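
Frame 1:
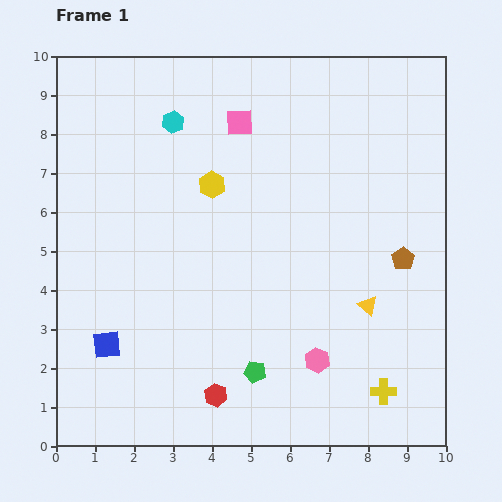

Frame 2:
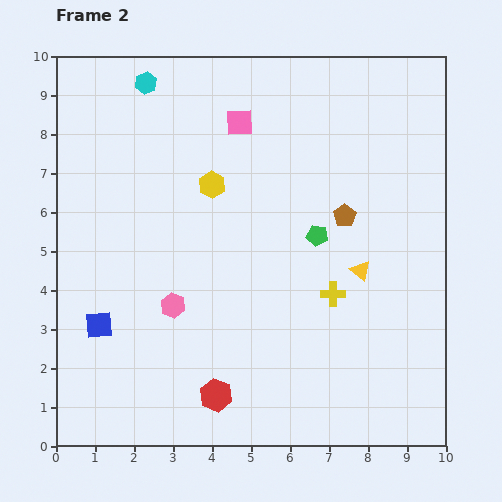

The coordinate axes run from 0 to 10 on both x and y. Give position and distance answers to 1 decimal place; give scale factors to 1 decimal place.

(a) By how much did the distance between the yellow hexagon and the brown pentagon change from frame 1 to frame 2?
-1.8

Distance in frame 1: 5.3. Distance in frame 2: 3.5.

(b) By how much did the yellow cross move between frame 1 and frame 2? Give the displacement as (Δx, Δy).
(-1.3, 2.5)

The yellow cross was at (8.4, 1.4) in frame 1 and (7.1, 3.9) in frame 2.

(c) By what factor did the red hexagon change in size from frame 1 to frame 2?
1.4×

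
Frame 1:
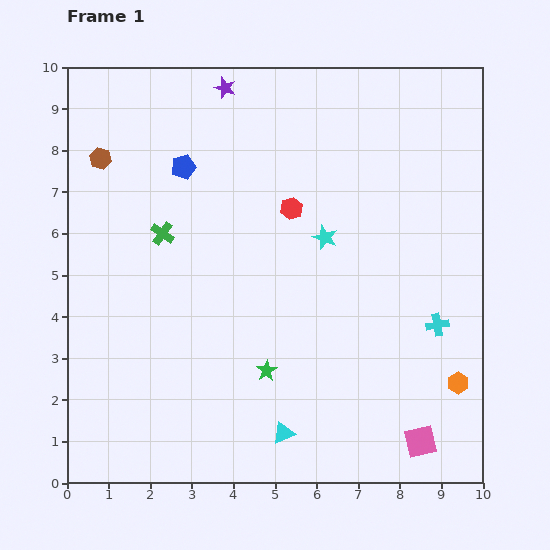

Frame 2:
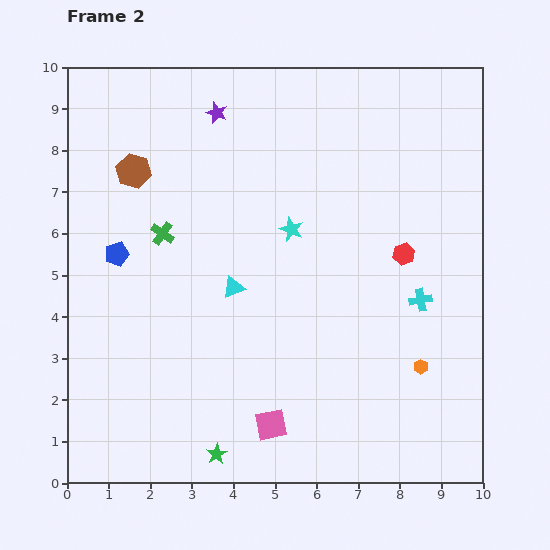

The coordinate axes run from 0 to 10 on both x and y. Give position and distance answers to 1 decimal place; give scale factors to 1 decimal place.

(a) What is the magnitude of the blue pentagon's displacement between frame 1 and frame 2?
2.6

The blue pentagon moved from (2.8, 7.6) to (1.2, 5.5), a distance of √(1.6² + 2.1²) ≈ 2.6.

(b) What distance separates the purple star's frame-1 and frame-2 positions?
0.6

The purple star moved from (3.8, 9.5) to (3.6, 8.9), a distance of √(0.2² + 0.6²) ≈ 0.6.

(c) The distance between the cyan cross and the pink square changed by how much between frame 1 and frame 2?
+1.9

Distance in frame 1: 2.8. Distance in frame 2: 4.7.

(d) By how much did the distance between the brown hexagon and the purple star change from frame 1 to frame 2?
-1.0

Distance in frame 1: 3.4. Distance in frame 2: 2.4.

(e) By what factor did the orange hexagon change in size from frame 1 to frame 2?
0.7×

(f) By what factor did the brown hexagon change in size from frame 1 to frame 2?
1.6×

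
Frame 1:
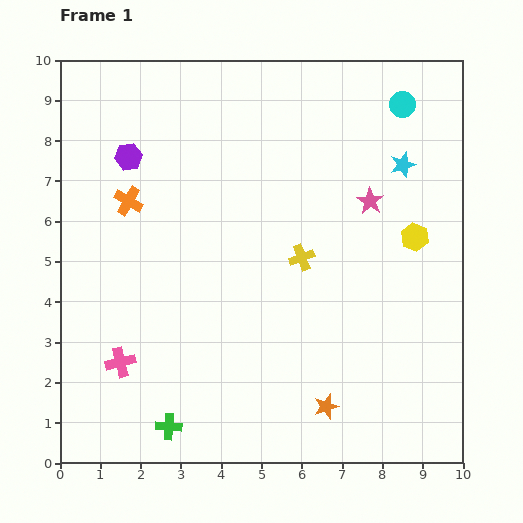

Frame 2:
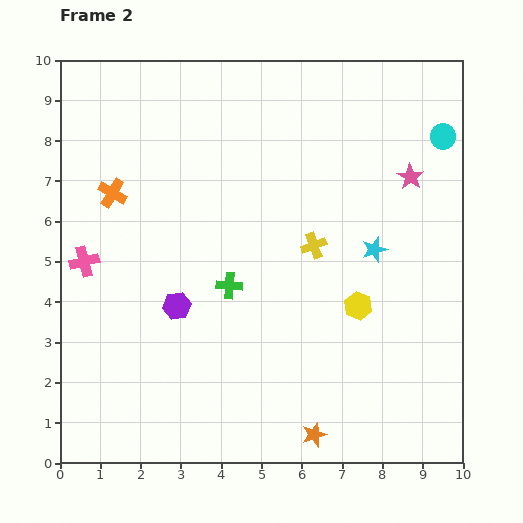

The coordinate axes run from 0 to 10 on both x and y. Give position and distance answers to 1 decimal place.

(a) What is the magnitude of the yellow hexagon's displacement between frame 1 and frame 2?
2.2

The yellow hexagon moved from (8.8, 5.6) to (7.4, 3.9), a distance of √(1.4² + 1.7²) ≈ 2.2.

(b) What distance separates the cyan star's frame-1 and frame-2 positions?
2.2

The cyan star moved from (8.5, 7.4) to (7.8, 5.3), a distance of √(0.7² + 2.1²) ≈ 2.2.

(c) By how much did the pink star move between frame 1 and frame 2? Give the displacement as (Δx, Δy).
(1.0, 0.6)

The pink star was at (7.7, 6.5) in frame 1 and (8.7, 7.1) in frame 2.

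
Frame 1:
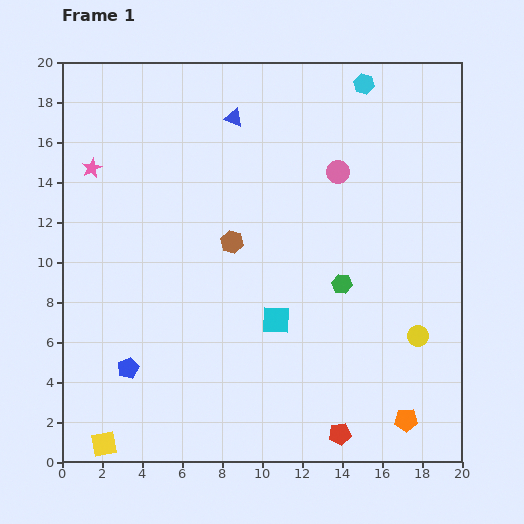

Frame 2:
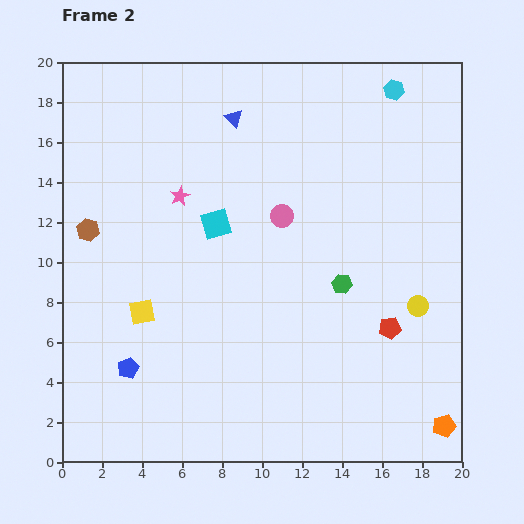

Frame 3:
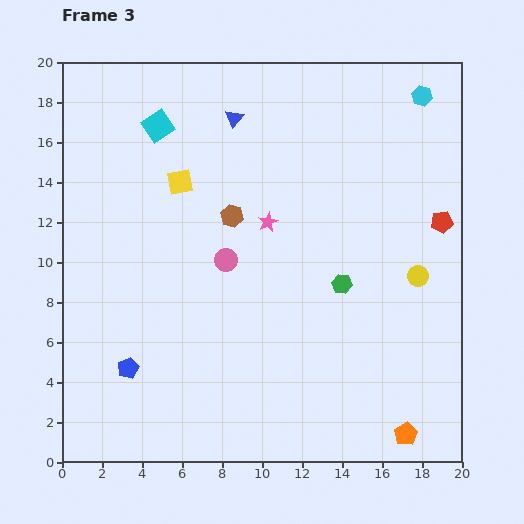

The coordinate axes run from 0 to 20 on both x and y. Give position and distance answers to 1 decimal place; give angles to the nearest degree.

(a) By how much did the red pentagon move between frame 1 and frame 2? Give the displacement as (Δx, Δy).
(2.5, 5.3)

The red pentagon was at (13.9, 1.4) in frame 1 and (16.4, 6.7) in frame 2.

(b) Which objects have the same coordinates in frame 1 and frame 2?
the blue triangle, the green hexagon, the blue pentagon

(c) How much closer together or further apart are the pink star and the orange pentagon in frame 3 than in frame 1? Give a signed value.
-7.5

Distance in frame 1: 20.1. Distance in frame 3: 12.6.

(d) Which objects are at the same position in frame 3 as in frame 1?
the blue triangle, the green hexagon, the blue pentagon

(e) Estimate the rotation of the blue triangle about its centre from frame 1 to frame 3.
49° clockwise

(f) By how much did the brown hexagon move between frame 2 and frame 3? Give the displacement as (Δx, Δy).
(7.2, 0.7)

The brown hexagon was at (1.3, 11.6) in frame 2 and (8.5, 12.3) in frame 3.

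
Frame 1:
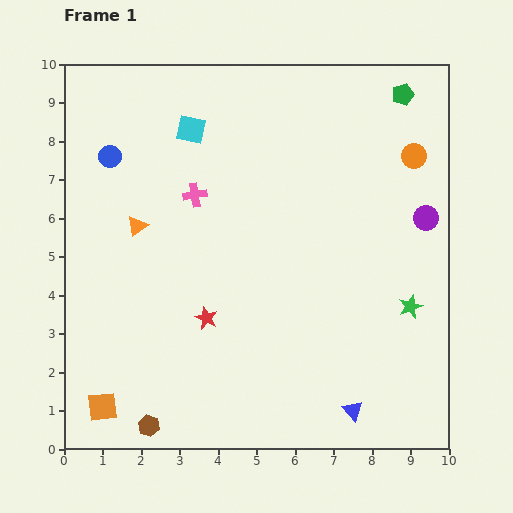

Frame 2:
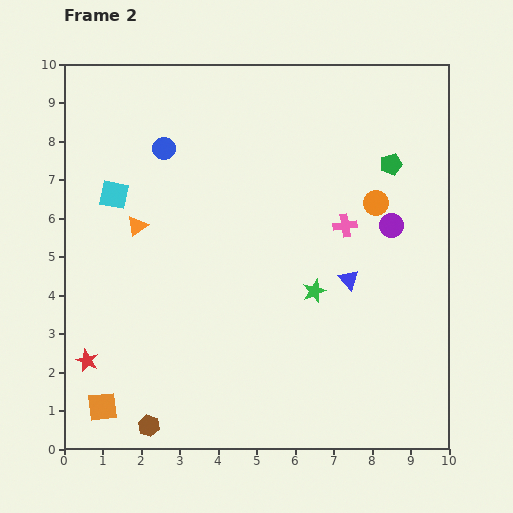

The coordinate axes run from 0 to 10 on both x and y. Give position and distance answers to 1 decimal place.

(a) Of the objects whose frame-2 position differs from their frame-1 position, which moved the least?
the purple circle

(moved 0.9)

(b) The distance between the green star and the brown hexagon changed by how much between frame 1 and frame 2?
-2.0

Distance in frame 1: 7.5. Distance in frame 2: 5.5.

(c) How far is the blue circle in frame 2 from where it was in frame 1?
1.4

The blue circle moved from (1.2, 7.6) to (2.6, 7.8), a distance of √(1.4² + 0.2²) ≈ 1.4.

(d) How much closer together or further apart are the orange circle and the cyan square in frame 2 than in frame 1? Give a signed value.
+1.0

Distance in frame 1: 5.8. Distance in frame 2: 6.8.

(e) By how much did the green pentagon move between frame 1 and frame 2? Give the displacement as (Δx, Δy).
(-0.3, -1.8)

The green pentagon was at (8.8, 9.2) in frame 1 and (8.5, 7.4) in frame 2.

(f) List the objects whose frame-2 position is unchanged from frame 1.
the orange triangle, the brown hexagon, the orange square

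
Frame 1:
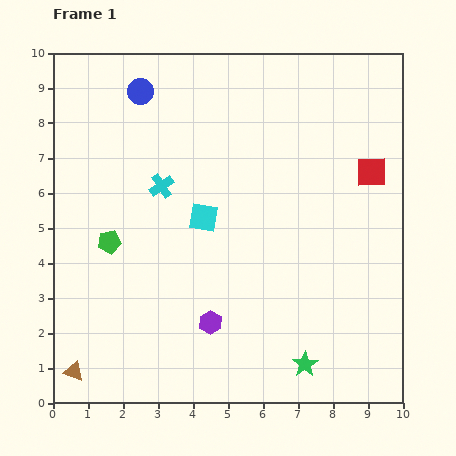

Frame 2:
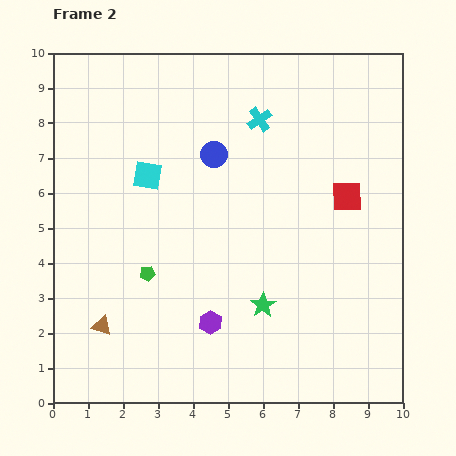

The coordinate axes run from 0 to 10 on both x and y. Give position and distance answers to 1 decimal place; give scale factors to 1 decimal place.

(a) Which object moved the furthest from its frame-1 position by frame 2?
the cyan cross

(moved 3.4; next 2.8)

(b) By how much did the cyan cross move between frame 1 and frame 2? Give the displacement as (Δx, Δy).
(2.8, 1.9)

The cyan cross was at (3.1, 6.2) in frame 1 and (5.9, 8.1) in frame 2.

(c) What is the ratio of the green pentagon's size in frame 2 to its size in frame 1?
0.6×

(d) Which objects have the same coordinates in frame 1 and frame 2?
the purple hexagon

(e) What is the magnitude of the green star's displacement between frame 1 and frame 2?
2.1

The green star moved from (7.2, 1.1) to (6.0, 2.8), a distance of √(1.2² + 1.7²) ≈ 2.1.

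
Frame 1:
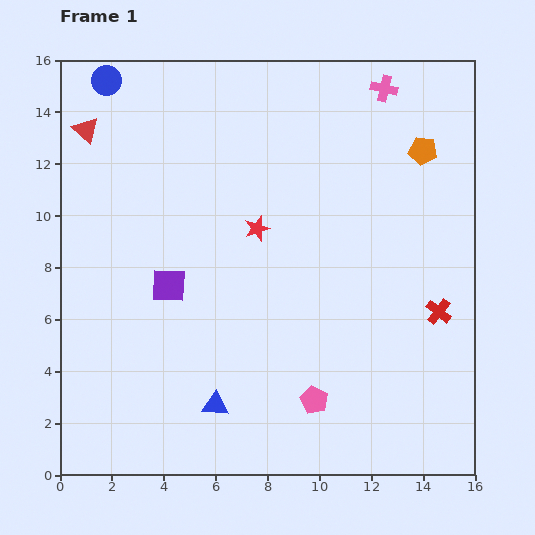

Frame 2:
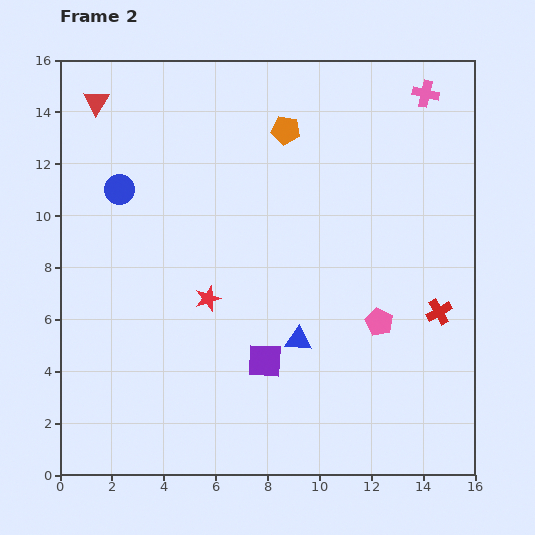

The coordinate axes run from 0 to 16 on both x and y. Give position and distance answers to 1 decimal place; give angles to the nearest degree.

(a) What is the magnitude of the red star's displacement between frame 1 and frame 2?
3.3

The red star moved from (7.6, 9.5) to (5.7, 6.8), a distance of √(1.9² + 2.7²) ≈ 3.3.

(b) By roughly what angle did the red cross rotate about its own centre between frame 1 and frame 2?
21° clockwise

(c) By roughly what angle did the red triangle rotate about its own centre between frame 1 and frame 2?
19° clockwise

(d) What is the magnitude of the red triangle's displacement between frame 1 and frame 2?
1.2

The red triangle moved from (1.0, 13.3) to (1.4, 14.4), a distance of √(0.4² + 1.1²) ≈ 1.2.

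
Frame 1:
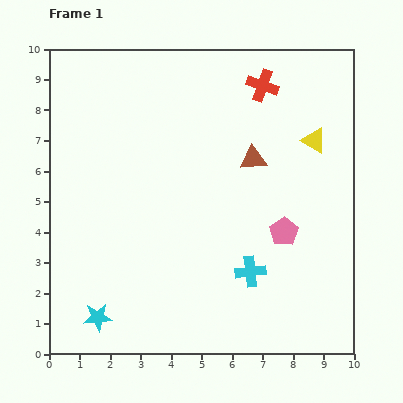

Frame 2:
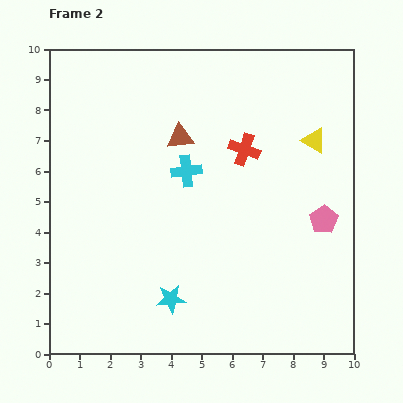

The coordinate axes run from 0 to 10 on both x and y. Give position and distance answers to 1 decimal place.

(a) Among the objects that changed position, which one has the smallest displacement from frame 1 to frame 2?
the pink pentagon

(moved 1.4)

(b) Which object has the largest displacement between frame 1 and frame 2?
the cyan cross

(moved 3.9; next 2.5)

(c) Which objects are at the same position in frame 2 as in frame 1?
the yellow triangle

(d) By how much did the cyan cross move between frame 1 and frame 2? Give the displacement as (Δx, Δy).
(-2.1, 3.3)

The cyan cross was at (6.6, 2.7) in frame 1 and (4.5, 6.0) in frame 2.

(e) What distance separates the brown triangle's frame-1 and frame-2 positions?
2.5

The brown triangle moved from (6.7, 6.4) to (4.3, 7.1), a distance of √(2.4² + 0.7²) ≈ 2.5.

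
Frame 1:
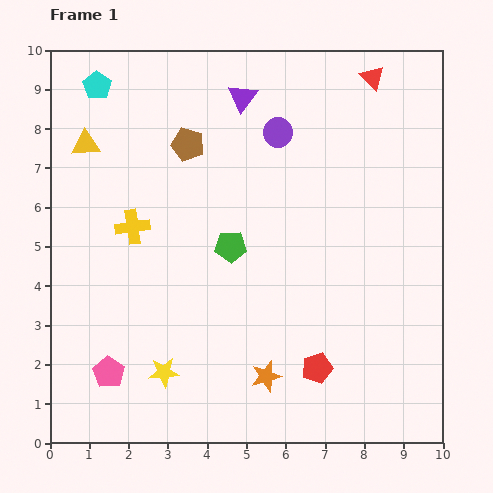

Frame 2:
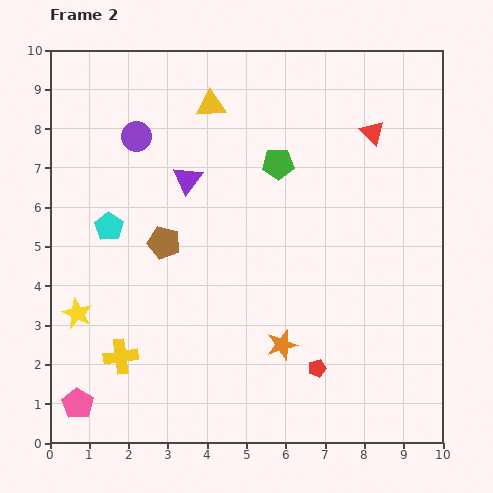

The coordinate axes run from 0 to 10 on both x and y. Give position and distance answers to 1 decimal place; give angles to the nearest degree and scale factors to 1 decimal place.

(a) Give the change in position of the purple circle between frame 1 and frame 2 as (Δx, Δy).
(-3.6, -0.1)

The purple circle was at (5.8, 7.9) in frame 1 and (2.2, 7.8) in frame 2.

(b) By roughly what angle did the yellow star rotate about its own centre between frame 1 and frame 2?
30° clockwise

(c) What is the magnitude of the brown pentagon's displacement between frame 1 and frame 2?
2.6

The brown pentagon moved from (3.5, 7.6) to (2.9, 5.1), a distance of √(0.6² + 2.5²) ≈ 2.6.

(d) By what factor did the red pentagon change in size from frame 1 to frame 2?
0.6×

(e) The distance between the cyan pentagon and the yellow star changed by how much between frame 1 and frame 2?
-5.2

Distance in frame 1: 7.5. Distance in frame 2: 2.3.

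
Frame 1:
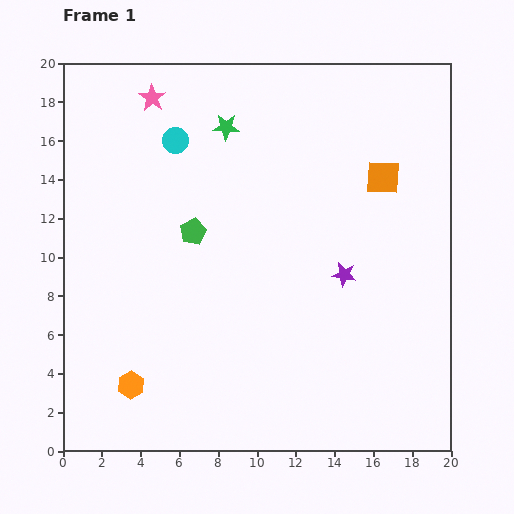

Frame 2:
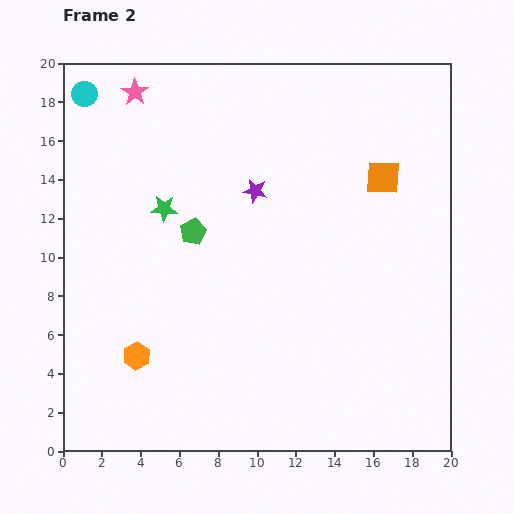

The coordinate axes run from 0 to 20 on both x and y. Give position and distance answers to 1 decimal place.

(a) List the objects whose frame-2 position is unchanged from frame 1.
the orange square, the green pentagon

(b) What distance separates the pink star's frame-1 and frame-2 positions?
0.9

The pink star moved from (4.6, 18.2) to (3.7, 18.5), a distance of √(0.9² + 0.3²) ≈ 0.9.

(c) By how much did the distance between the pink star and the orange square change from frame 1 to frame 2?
+0.9

Distance in frame 1: 12.6. Distance in frame 2: 13.5.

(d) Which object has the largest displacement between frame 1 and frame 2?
the purple star

(moved 6.3; next 5.3)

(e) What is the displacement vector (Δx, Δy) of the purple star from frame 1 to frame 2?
(-4.6, 4.3)

The purple star was at (14.5, 9.1) in frame 1 and (9.9, 13.4) in frame 2.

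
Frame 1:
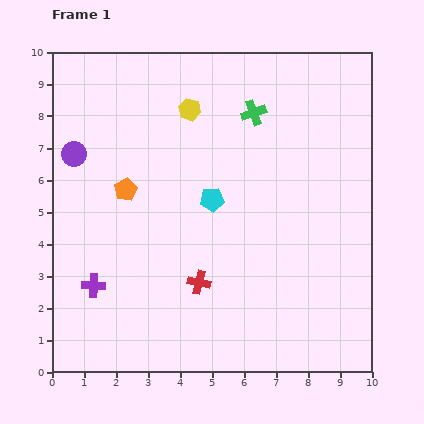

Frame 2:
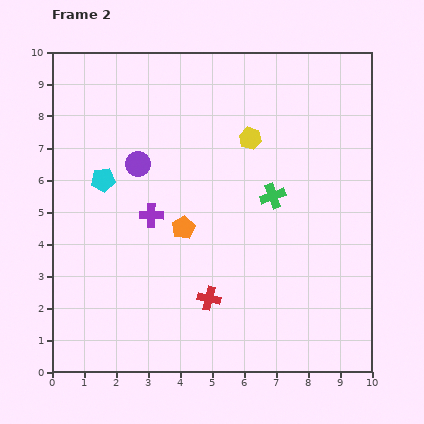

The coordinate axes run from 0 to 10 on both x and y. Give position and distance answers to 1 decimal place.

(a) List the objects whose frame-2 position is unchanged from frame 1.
none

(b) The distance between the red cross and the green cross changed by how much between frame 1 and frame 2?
-1.8

Distance in frame 1: 5.6. Distance in frame 2: 3.8.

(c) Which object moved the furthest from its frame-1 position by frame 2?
the cyan pentagon

(moved 3.5; next 2.8)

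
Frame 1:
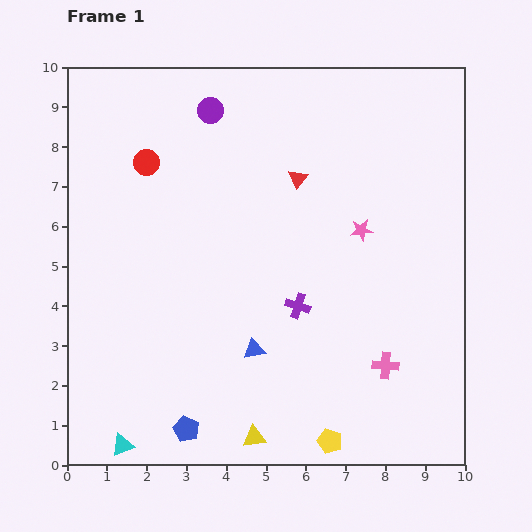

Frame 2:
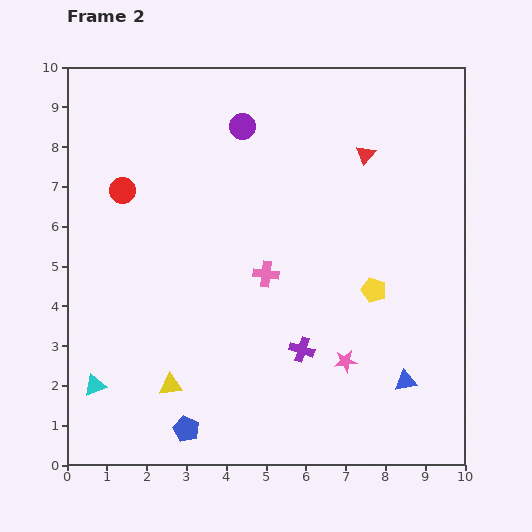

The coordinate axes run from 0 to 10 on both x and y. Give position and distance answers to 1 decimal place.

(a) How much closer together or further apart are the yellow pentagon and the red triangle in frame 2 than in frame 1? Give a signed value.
-3.2

Distance in frame 1: 6.6. Distance in frame 2: 3.4.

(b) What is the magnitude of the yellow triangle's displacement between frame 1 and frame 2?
2.5

The yellow triangle moved from (4.7, 0.7) to (2.6, 2.0), a distance of √(2.1² + 1.3²) ≈ 2.5.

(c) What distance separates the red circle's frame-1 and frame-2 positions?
0.9

The red circle moved from (2.0, 7.6) to (1.4, 6.9), a distance of √(0.6² + 0.7²) ≈ 0.9.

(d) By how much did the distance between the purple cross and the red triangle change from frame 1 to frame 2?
+2.0

Distance in frame 1: 3.2. Distance in frame 2: 5.2.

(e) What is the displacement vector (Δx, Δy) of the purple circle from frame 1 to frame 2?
(0.8, -0.4)

The purple circle was at (3.6, 8.9) in frame 1 and (4.4, 8.5) in frame 2.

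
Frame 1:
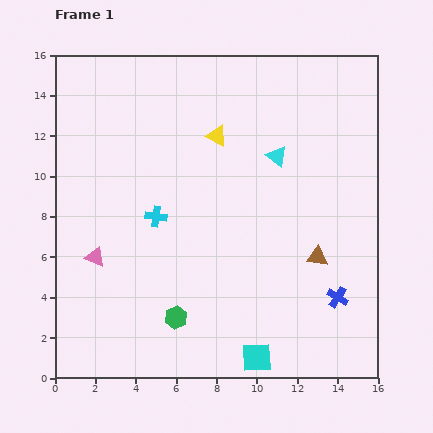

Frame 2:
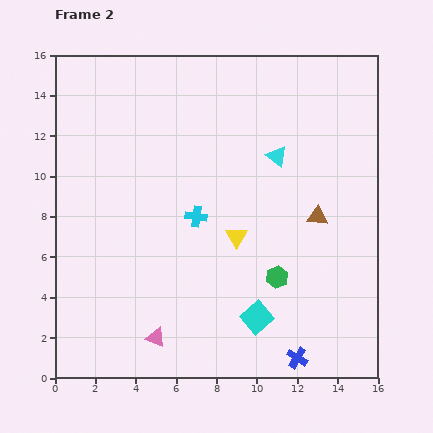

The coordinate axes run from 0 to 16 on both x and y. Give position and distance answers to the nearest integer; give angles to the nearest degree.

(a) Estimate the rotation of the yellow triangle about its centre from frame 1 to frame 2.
33° clockwise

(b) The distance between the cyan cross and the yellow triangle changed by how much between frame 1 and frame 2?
-3

Distance in frame 1: 5. Distance in frame 2: 2.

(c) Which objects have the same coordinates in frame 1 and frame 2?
the cyan triangle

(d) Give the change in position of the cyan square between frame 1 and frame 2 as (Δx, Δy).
(0, 2)

The cyan square was at (10, 1) in frame 1 and (10, 3) in frame 2.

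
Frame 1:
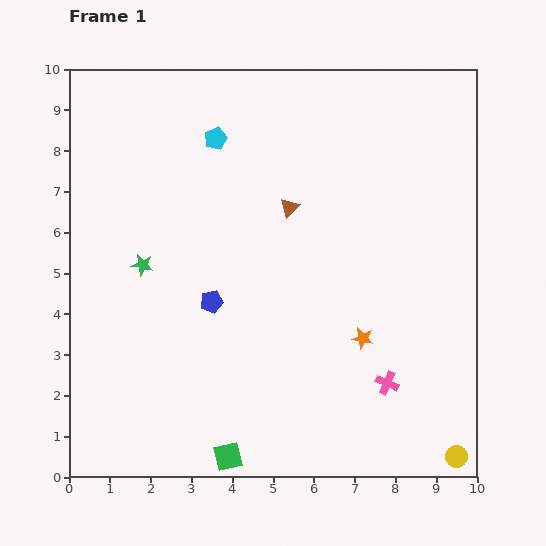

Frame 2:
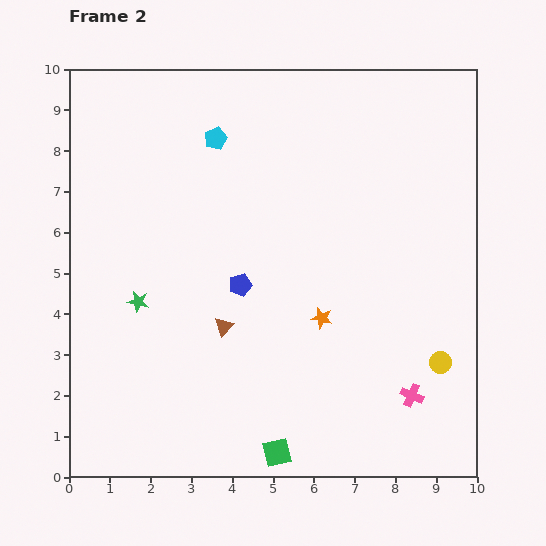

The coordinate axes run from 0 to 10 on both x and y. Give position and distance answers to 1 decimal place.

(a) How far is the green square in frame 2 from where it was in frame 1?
1.2

The green square moved from (3.9, 0.5) to (5.1, 0.6), a distance of √(1.2² + 0.1²) ≈ 1.2.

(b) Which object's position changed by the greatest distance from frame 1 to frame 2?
the brown triangle

(moved 3.3; next 2.3)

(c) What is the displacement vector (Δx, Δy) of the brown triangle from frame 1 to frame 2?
(-1.6, -2.9)

The brown triangle was at (5.4, 6.6) in frame 1 and (3.8, 3.7) in frame 2.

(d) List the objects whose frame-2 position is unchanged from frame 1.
the cyan pentagon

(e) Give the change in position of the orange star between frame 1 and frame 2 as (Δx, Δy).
(-1.0, 0.5)

The orange star was at (7.2, 3.4) in frame 1 and (6.2, 3.9) in frame 2.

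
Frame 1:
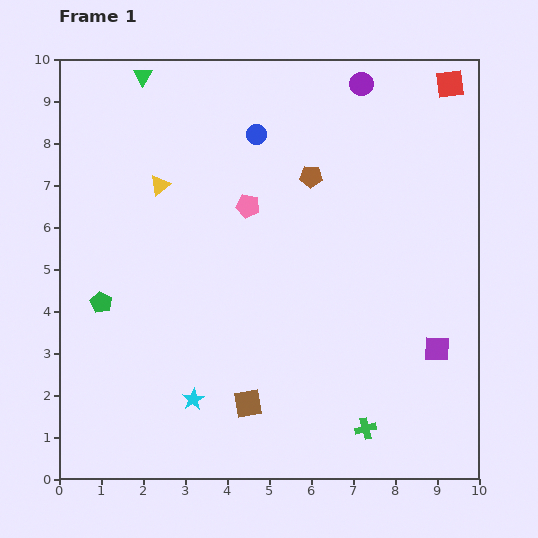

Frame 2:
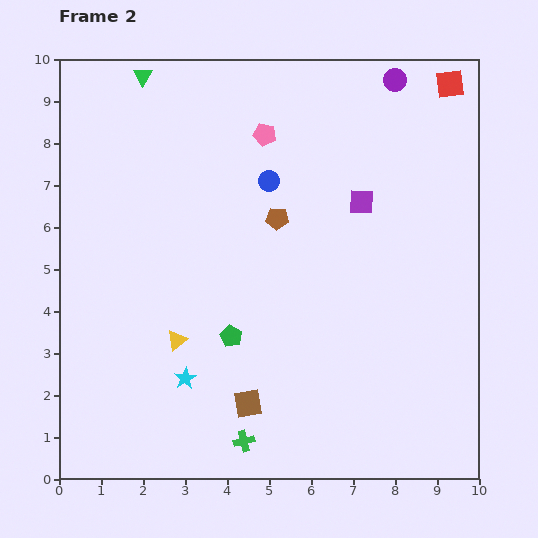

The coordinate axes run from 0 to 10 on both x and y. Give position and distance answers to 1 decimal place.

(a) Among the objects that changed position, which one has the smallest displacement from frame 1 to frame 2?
the cyan star

(moved 0.5)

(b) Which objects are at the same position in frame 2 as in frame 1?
the brown square, the green triangle, the red square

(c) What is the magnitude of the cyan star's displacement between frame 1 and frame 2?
0.5

The cyan star moved from (3.2, 1.9) to (3.0, 2.4), a distance of √(0.2² + 0.5²) ≈ 0.5.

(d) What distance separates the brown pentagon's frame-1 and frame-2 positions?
1.3

The brown pentagon moved from (6.0, 7.2) to (5.2, 6.2), a distance of √(0.8² + 1.0²) ≈ 1.3.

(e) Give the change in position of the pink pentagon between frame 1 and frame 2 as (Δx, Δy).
(0.4, 1.7)

The pink pentagon was at (4.5, 6.5) in frame 1 and (4.9, 8.2) in frame 2.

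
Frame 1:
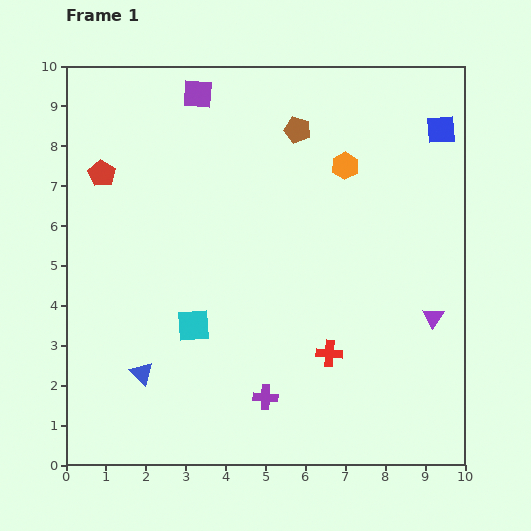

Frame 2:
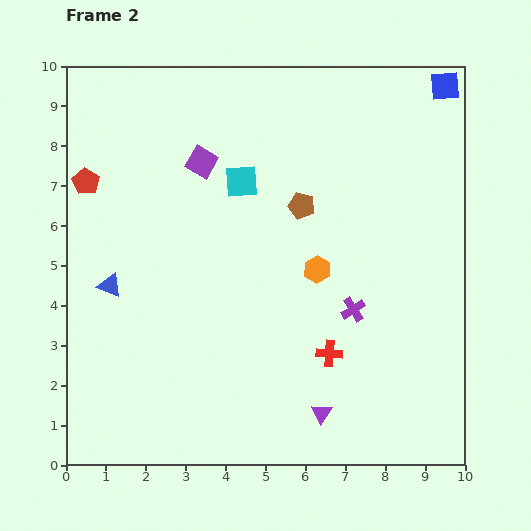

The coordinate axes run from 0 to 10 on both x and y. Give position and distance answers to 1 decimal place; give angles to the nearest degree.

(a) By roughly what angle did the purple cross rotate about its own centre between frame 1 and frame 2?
35° counter-clockwise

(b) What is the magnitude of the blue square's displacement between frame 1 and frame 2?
1.1

The blue square moved from (9.4, 8.4) to (9.5, 9.5), a distance of √(0.1² + 1.1²) ≈ 1.1.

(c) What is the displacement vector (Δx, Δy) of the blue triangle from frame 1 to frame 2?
(-0.8, 2.2)

The blue triangle was at (1.9, 2.3) in frame 1 and (1.1, 4.5) in frame 2.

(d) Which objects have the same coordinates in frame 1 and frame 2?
the red cross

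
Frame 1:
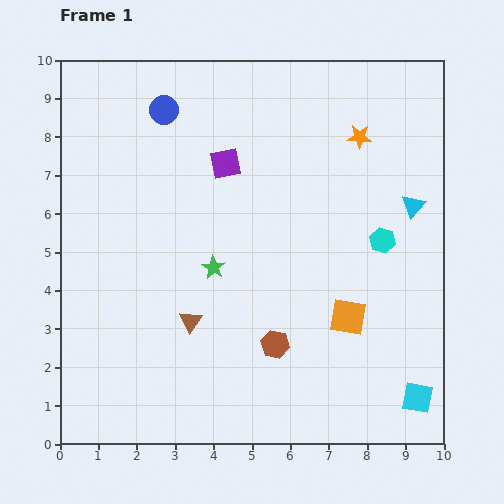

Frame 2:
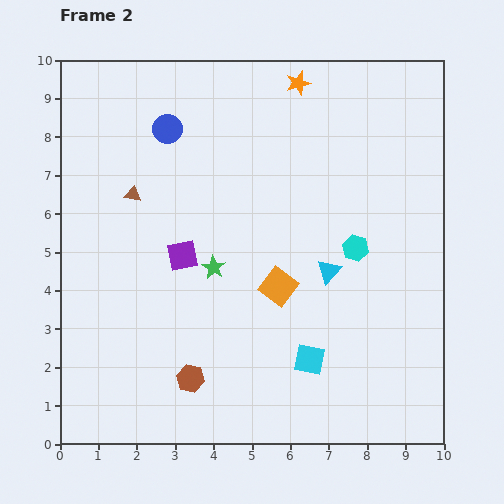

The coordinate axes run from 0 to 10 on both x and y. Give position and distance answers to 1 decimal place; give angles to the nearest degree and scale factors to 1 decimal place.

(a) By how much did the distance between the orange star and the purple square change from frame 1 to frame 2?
+1.8

Distance in frame 1: 3.6. Distance in frame 2: 5.4.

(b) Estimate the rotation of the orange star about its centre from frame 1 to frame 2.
18° counter-clockwise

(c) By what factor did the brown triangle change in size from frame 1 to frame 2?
0.7×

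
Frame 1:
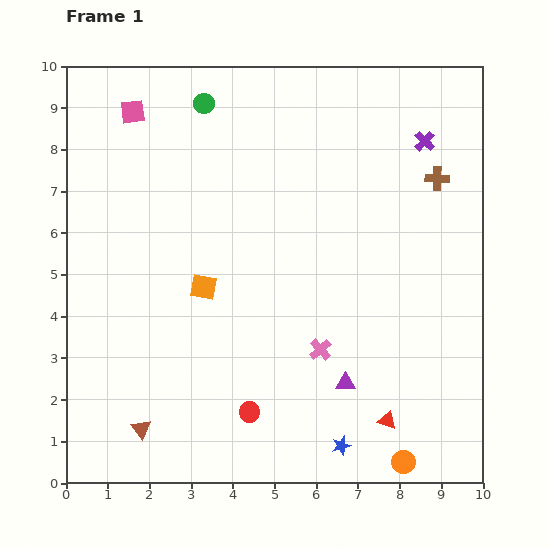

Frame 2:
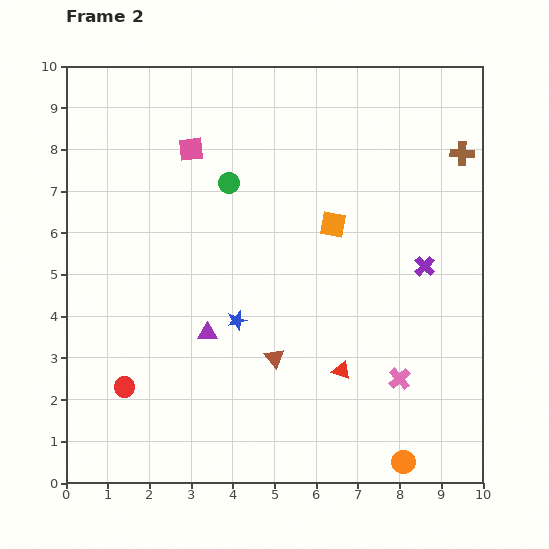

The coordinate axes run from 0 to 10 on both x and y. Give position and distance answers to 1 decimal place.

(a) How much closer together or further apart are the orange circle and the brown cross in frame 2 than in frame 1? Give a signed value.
+0.7

Distance in frame 1: 6.8. Distance in frame 2: 7.5.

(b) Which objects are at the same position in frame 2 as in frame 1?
the orange circle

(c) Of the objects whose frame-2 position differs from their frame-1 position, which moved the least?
the brown cross

(moved 0.8)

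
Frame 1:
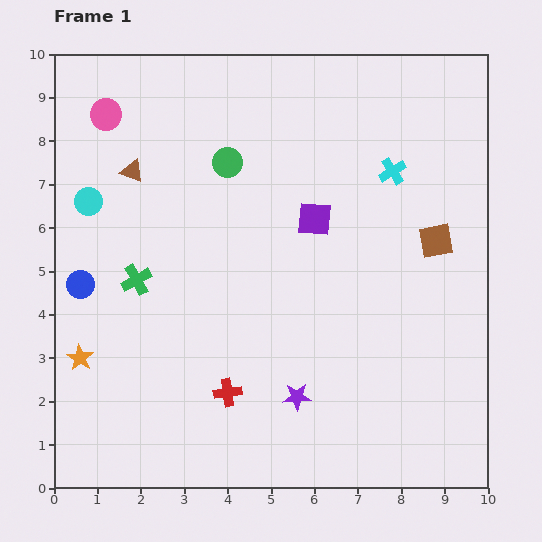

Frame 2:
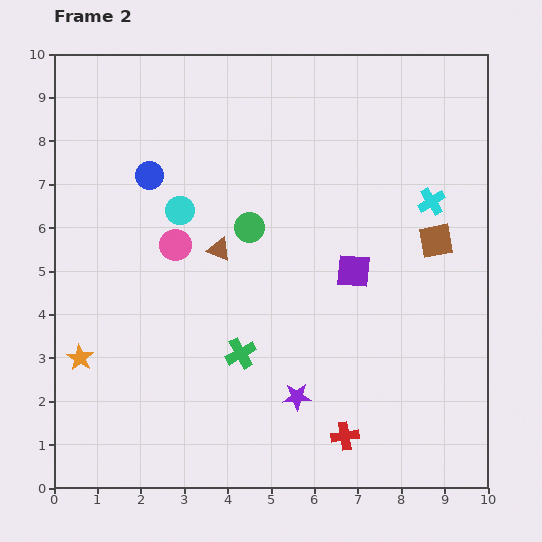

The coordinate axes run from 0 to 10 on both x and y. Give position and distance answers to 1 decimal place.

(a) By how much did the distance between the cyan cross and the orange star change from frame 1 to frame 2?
+0.5

Distance in frame 1: 8.4. Distance in frame 2: 8.9.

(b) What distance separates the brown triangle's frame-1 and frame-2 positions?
2.7

The brown triangle moved from (1.8, 7.3) to (3.8, 5.5), a distance of √(2.0² + 1.8²) ≈ 2.7.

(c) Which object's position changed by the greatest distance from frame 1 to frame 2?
the pink circle

(moved 3.4; next 3.0)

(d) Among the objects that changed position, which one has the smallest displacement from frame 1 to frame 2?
the cyan cross

(moved 1.1)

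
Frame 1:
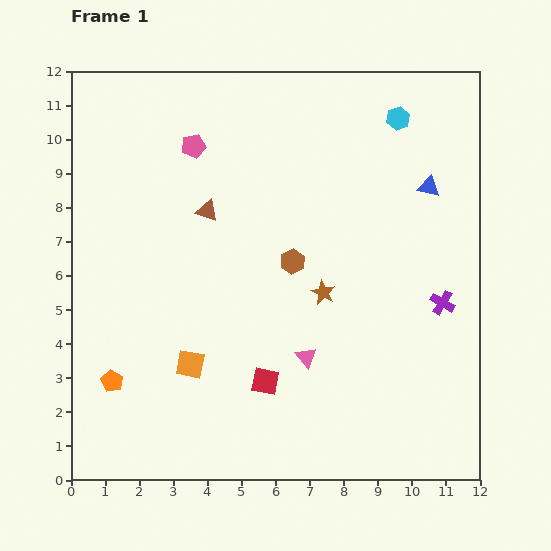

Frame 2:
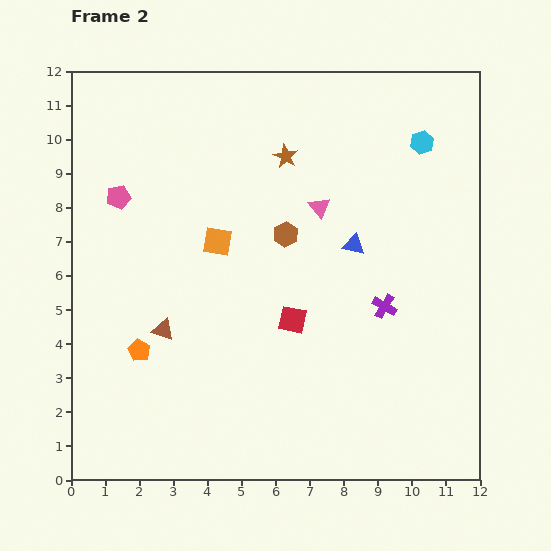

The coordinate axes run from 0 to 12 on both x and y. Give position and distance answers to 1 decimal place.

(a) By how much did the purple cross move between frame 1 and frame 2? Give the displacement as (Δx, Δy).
(-1.7, -0.1)

The purple cross was at (10.9, 5.2) in frame 1 and (9.2, 5.1) in frame 2.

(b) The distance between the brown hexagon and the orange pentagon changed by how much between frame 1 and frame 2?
-0.9

Distance in frame 1: 6.4. Distance in frame 2: 5.5.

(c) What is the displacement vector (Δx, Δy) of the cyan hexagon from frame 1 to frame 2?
(0.7, -0.7)

The cyan hexagon was at (9.6, 10.6) in frame 1 and (10.3, 9.9) in frame 2.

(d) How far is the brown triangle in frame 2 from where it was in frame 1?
3.7

The brown triangle moved from (4.0, 7.9) to (2.7, 4.4), a distance of √(1.3² + 3.5²) ≈ 3.7.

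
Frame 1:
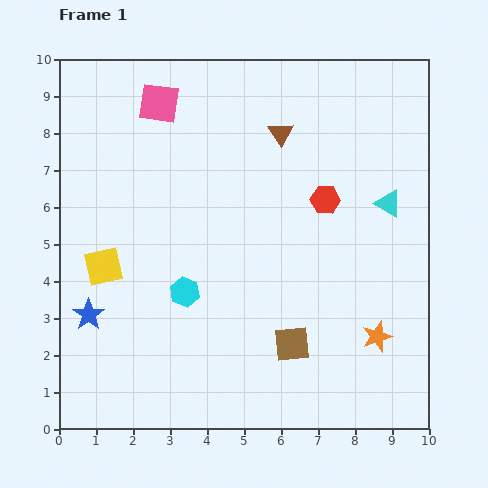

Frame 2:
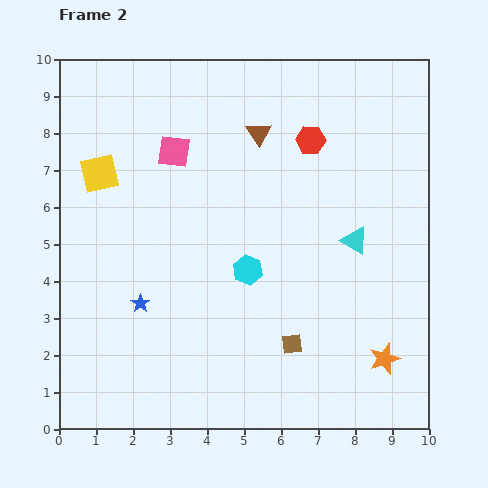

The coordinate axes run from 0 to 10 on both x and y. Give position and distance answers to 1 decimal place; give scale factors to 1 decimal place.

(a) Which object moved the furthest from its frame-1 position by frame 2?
the yellow square

(moved 2.5; next 1.8)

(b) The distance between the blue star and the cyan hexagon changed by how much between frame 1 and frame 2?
+0.3

Distance in frame 1: 2.7. Distance in frame 2: 3.0.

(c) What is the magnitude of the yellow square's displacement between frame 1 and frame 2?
2.5

The yellow square moved from (1.2, 4.4) to (1.1, 6.9), a distance of √(0.1² + 2.5²) ≈ 2.5.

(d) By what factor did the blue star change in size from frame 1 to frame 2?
0.6×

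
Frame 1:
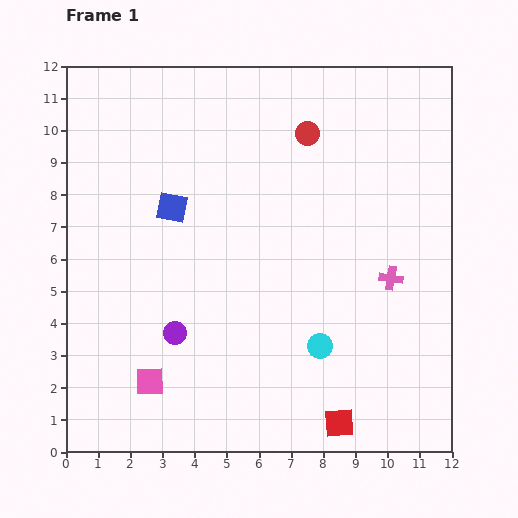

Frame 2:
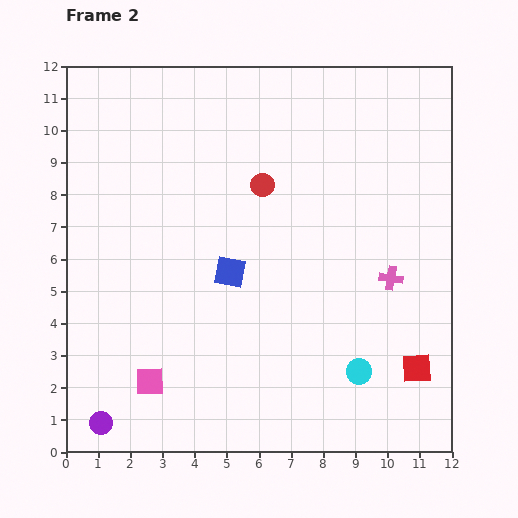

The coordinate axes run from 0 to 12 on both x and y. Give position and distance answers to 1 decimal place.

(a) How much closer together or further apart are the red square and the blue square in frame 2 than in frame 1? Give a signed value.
-2.0

Distance in frame 1: 8.5. Distance in frame 2: 6.5.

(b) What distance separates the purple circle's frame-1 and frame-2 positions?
3.6

The purple circle moved from (3.4, 3.7) to (1.1, 0.9), a distance of √(2.3² + 2.8²) ≈ 3.6.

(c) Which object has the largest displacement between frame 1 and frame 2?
the purple circle

(moved 3.6; next 2.9)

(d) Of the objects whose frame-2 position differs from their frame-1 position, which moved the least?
the cyan circle

(moved 1.4)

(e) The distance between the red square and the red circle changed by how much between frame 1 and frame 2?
-1.6

Distance in frame 1: 9.1. Distance in frame 2: 7.5.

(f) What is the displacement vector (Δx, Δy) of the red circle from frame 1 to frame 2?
(-1.4, -1.6)

The red circle was at (7.5, 9.9) in frame 1 and (6.1, 8.3) in frame 2.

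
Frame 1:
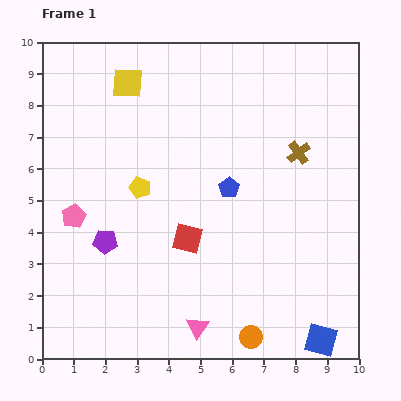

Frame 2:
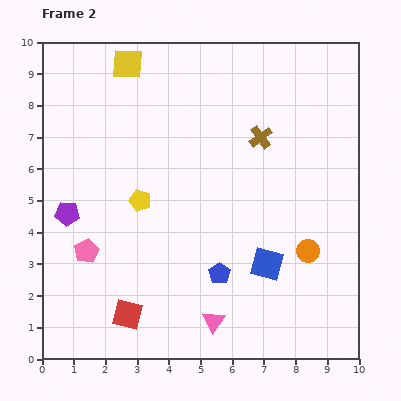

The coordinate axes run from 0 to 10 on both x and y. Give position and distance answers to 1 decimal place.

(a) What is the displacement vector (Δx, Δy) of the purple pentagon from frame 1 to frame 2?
(-1.2, 0.9)

The purple pentagon was at (2.0, 3.7) in frame 1 and (0.8, 4.6) in frame 2.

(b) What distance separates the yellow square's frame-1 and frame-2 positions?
0.6

The yellow square moved from (2.7, 8.7) to (2.7, 9.3), a distance of √(0.0² + 0.6²) ≈ 0.6.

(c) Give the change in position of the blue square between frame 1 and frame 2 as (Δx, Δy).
(-1.7, 2.4)

The blue square was at (8.8, 0.6) in frame 1 and (7.1, 3.0) in frame 2.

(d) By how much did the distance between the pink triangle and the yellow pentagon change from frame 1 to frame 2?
-0.4

Distance in frame 1: 4.8. Distance in frame 2: 4.4.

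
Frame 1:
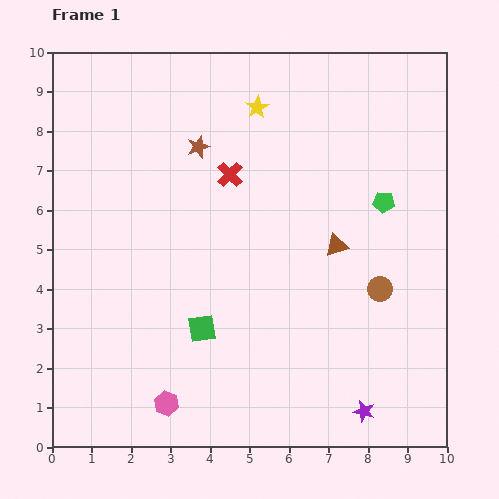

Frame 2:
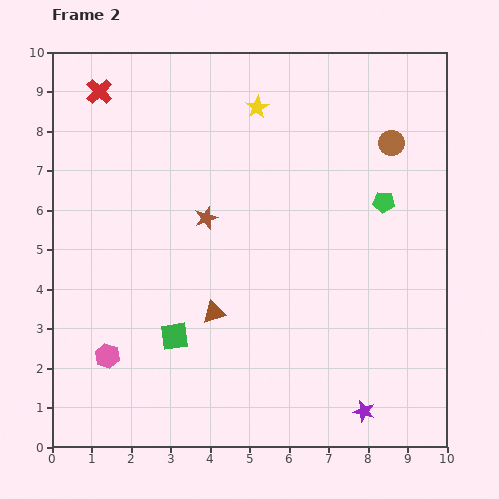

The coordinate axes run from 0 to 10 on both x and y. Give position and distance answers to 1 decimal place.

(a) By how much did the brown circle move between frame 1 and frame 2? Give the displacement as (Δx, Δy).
(0.3, 3.7)

The brown circle was at (8.3, 4.0) in frame 1 and (8.6, 7.7) in frame 2.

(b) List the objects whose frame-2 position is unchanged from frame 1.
the purple star, the green pentagon, the yellow star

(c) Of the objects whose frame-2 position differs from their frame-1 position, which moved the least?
the green square

(moved 0.7)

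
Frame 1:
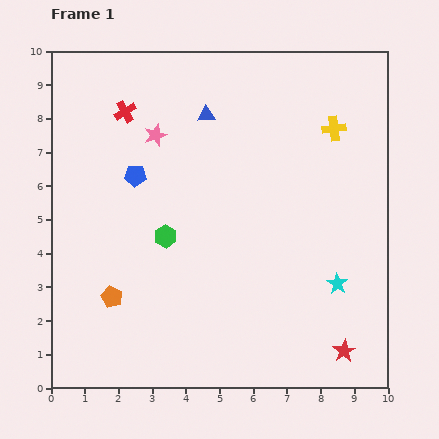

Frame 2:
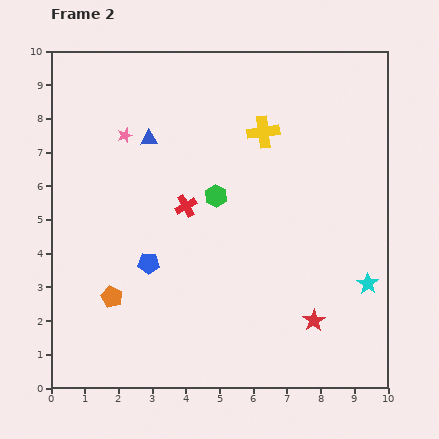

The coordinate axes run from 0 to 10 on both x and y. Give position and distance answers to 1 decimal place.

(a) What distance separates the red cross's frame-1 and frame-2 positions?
3.3

The red cross moved from (2.2, 8.2) to (4.0, 5.4), a distance of √(1.8² + 2.8²) ≈ 3.3.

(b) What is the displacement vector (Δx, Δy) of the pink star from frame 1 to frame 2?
(-0.9, 0.0)

The pink star was at (3.1, 7.5) in frame 1 and (2.2, 7.5) in frame 2.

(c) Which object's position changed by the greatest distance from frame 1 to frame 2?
the red cross

(moved 3.3; next 2.6)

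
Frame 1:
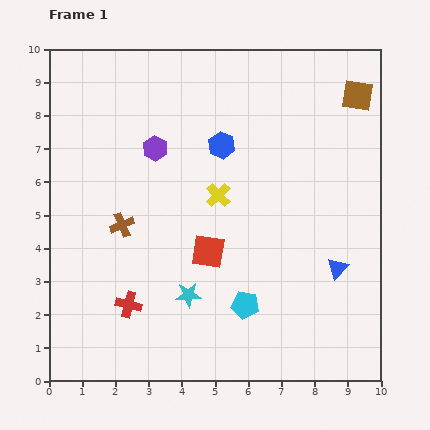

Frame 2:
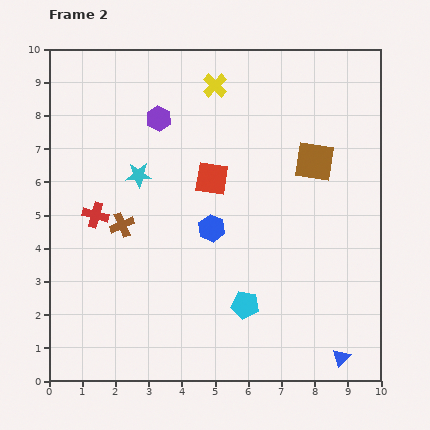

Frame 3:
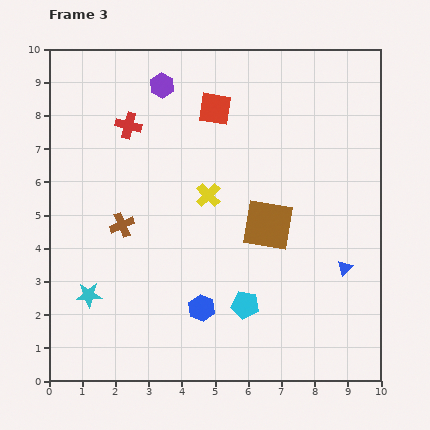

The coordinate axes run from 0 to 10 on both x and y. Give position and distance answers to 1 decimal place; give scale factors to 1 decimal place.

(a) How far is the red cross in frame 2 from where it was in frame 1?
2.9

The red cross moved from (2.4, 2.3) to (1.4, 5.0), a distance of √(1.0² + 2.7²) ≈ 2.9.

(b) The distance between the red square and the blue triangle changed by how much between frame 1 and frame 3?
+2.3

Distance in frame 1: 3.9. Distance in frame 3: 6.2.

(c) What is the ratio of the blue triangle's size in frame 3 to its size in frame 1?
0.7×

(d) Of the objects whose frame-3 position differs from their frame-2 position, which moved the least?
the purple hexagon

(moved 1.0)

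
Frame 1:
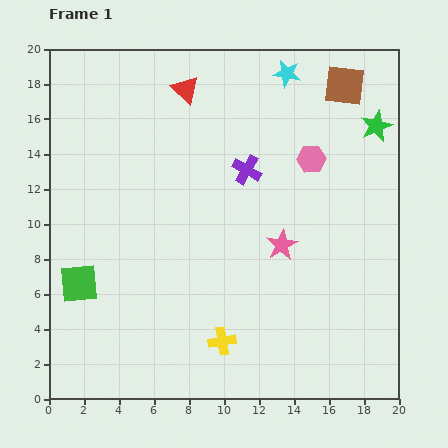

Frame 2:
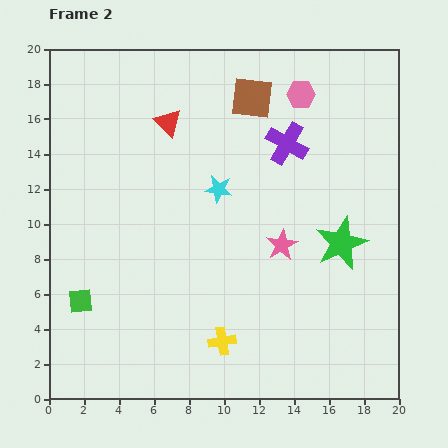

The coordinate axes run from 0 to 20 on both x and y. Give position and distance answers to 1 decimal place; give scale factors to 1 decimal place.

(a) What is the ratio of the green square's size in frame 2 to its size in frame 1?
0.6×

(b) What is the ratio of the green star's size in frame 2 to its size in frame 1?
1.6×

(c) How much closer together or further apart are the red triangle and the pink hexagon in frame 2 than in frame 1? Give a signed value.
-0.4

Distance in frame 1: 8.2. Distance in frame 2: 7.8.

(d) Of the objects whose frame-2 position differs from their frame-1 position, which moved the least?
the green square

(moved 1.0)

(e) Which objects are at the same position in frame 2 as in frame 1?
the pink star, the yellow cross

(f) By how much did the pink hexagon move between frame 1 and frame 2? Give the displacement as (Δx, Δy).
(-0.6, 3.7)

The pink hexagon was at (15.0, 13.7) in frame 1 and (14.4, 17.4) in frame 2.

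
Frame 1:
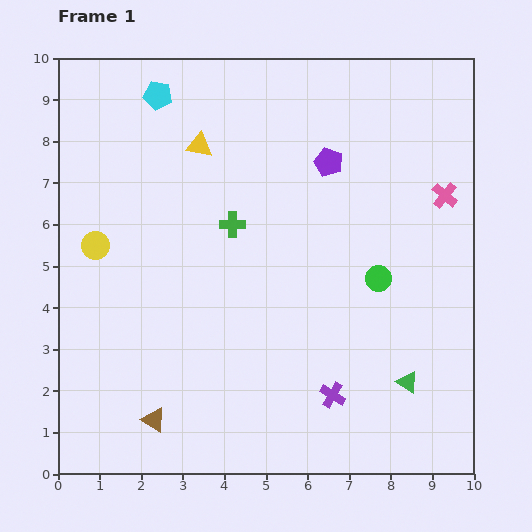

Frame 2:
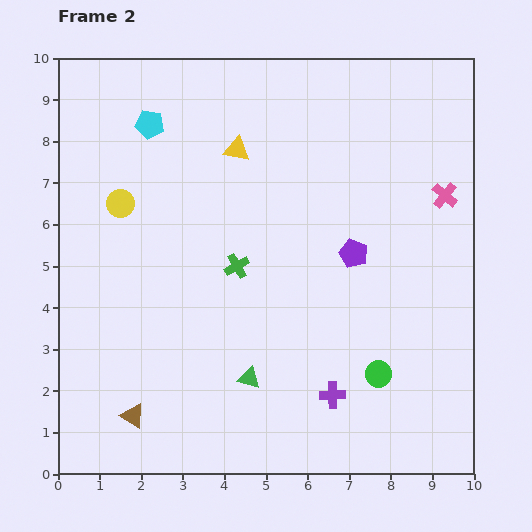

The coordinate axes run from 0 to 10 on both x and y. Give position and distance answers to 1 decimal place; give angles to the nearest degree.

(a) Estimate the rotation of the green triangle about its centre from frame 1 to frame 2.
18° counter-clockwise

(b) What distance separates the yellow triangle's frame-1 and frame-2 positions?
0.9

The yellow triangle moved from (3.4, 7.9) to (4.3, 7.8), a distance of √(0.9² + 0.1²) ≈ 0.9.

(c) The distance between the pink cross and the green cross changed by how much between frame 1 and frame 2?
+0.2

Distance in frame 1: 5.1. Distance in frame 2: 5.3.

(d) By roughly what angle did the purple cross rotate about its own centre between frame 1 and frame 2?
32° counter-clockwise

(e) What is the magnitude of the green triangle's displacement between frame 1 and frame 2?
3.8

The green triangle moved from (8.4, 2.2) to (4.6, 2.3), a distance of √(3.8² + 0.1²) ≈ 3.8.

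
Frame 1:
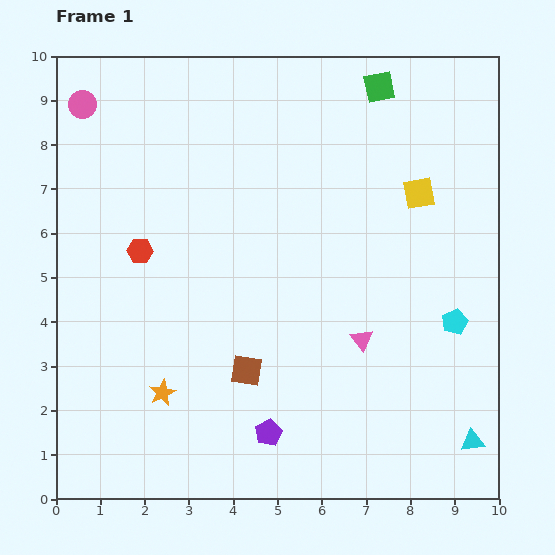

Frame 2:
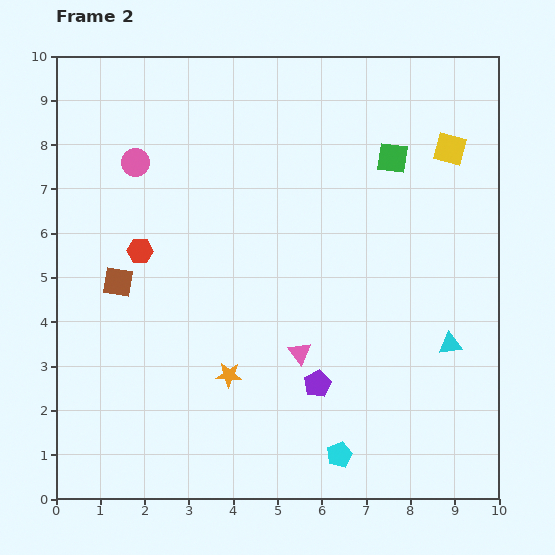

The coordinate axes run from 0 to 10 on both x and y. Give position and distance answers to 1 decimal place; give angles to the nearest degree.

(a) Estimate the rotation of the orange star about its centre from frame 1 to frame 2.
29° clockwise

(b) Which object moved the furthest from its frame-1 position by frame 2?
the cyan pentagon

(moved 4.0; next 3.5)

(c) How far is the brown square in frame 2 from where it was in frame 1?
3.5

The brown square moved from (4.3, 2.9) to (1.4, 4.9), a distance of √(2.9² + 2.0²) ≈ 3.5.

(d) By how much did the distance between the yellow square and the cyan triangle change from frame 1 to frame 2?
-1.3

Distance in frame 1: 5.7. Distance in frame 2: 4.4.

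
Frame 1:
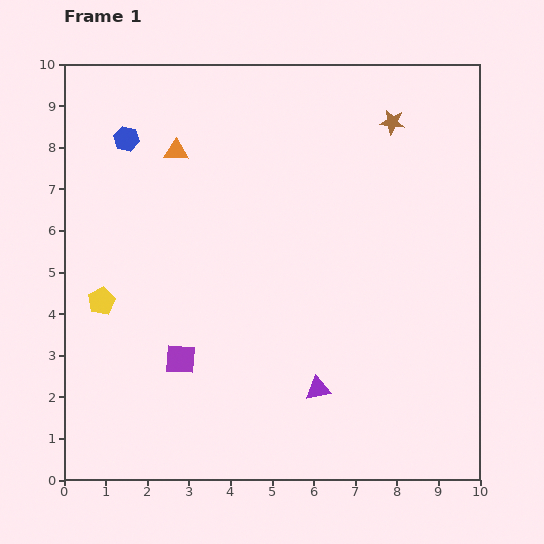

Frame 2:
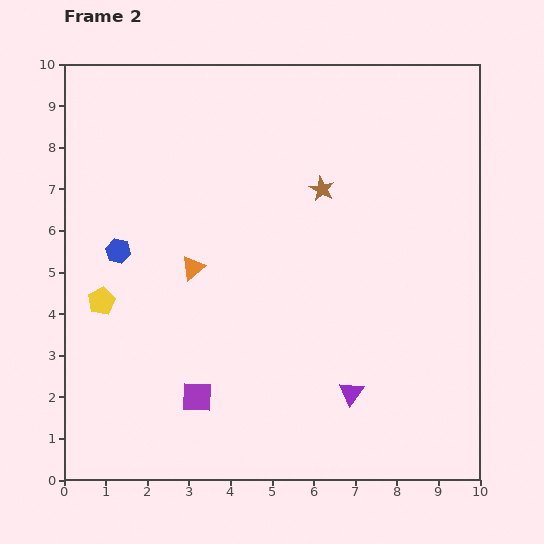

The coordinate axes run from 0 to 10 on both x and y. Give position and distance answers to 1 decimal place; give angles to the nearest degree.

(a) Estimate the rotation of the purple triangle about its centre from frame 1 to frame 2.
44° counter-clockwise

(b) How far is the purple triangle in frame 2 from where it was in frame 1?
0.8

The purple triangle moved from (6.1, 2.2) to (6.9, 2.1), a distance of √(0.8² + 0.1²) ≈ 0.8.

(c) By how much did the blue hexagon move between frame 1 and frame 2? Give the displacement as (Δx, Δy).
(-0.2, -2.7)

The blue hexagon was at (1.5, 8.2) in frame 1 and (1.3, 5.5) in frame 2.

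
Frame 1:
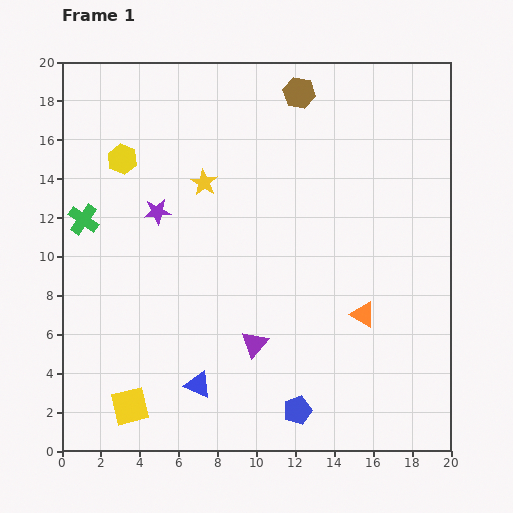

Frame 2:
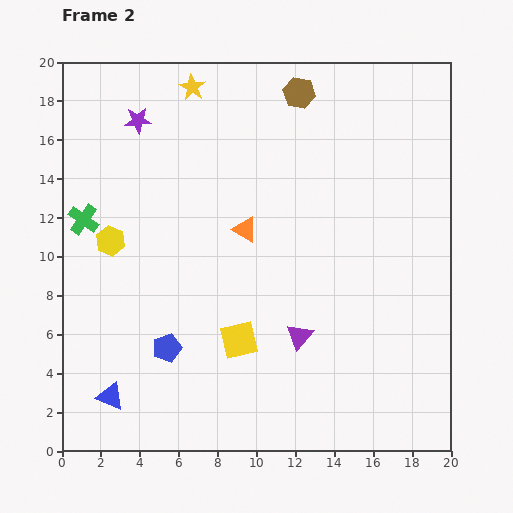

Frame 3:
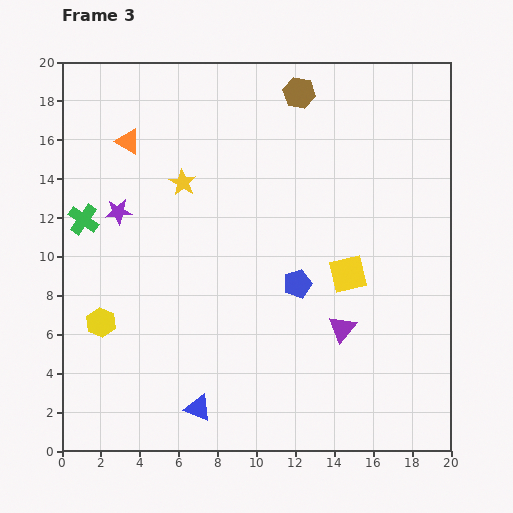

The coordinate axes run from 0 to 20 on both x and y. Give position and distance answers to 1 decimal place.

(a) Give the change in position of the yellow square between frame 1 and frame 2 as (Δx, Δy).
(5.6, 3.4)

The yellow square was at (3.5, 2.3) in frame 1 and (9.1, 5.7) in frame 2.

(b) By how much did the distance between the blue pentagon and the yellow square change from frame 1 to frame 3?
-6.0

Distance in frame 1: 8.6. Distance in frame 3: 2.6.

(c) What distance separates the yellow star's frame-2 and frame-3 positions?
4.9

The yellow star moved from (6.7, 18.7) to (6.2, 13.8), a distance of √(0.5² + 4.9²) ≈ 4.9.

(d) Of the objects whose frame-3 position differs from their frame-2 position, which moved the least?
the purple triangle

(moved 2.2)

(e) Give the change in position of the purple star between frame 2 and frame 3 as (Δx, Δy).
(-1.0, -4.7)

The purple star was at (3.9, 17.0) in frame 2 and (2.9, 12.3) in frame 3.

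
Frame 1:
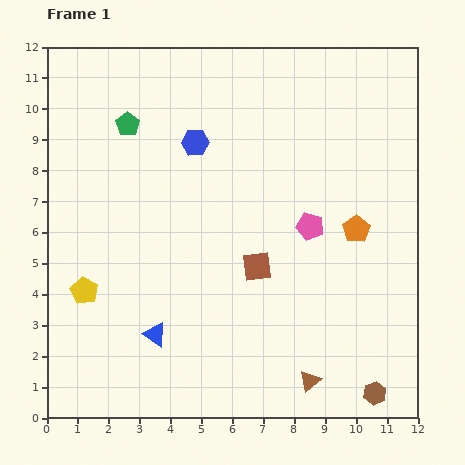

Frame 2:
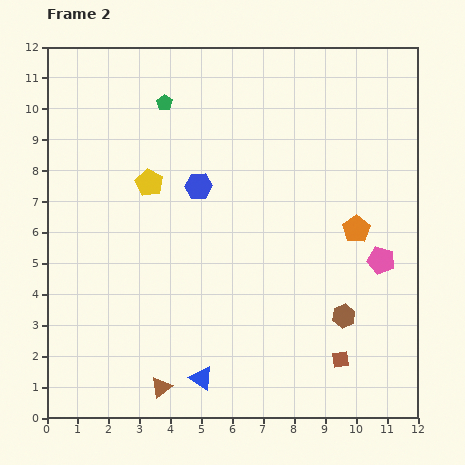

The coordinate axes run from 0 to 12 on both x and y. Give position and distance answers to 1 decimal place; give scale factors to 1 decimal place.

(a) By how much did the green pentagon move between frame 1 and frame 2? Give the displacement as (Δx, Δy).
(1.2, 0.7)

The green pentagon was at (2.6, 9.5) in frame 1 and (3.8, 10.2) in frame 2.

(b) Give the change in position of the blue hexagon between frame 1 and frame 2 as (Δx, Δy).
(0.1, -1.4)

The blue hexagon was at (4.8, 8.9) in frame 1 and (4.9, 7.5) in frame 2.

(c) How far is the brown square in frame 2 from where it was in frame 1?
4.0

The brown square moved from (6.8, 4.9) to (9.5, 1.9), a distance of √(2.7² + 3.0²) ≈ 4.0.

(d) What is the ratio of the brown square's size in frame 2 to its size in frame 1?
0.6×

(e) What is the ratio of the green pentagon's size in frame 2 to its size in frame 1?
0.7×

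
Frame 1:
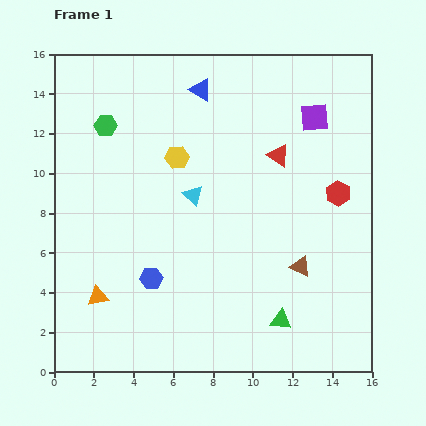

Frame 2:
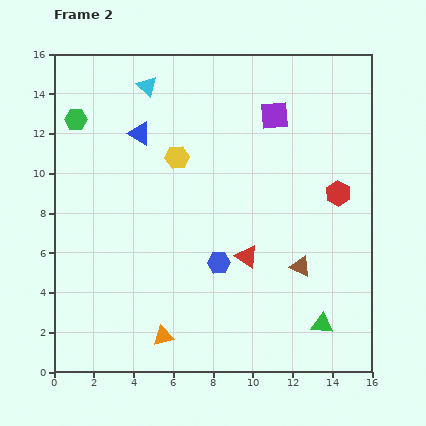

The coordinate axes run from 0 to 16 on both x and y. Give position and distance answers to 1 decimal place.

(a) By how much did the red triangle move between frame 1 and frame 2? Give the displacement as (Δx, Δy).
(-1.6, -5.1)

The red triangle was at (11.3, 10.9) in frame 1 and (9.7, 5.8) in frame 2.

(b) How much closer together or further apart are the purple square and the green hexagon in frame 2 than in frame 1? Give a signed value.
-0.5

Distance in frame 1: 10.5. Distance in frame 2: 10.0.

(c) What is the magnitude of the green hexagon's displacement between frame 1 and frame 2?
1.5

The green hexagon moved from (2.6, 12.4) to (1.1, 12.7), a distance of √(1.5² + 0.3²) ≈ 1.5.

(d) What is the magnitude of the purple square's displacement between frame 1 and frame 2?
2.0

The purple square moved from (13.1, 12.8) to (11.1, 12.9), a distance of √(2.0² + 0.1²) ≈ 2.0.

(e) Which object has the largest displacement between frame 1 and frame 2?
the cyan triangle

(moved 6.0; next 5.3)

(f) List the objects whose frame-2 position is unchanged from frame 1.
the brown triangle, the yellow hexagon, the red hexagon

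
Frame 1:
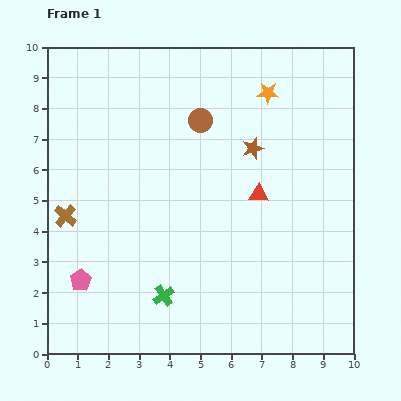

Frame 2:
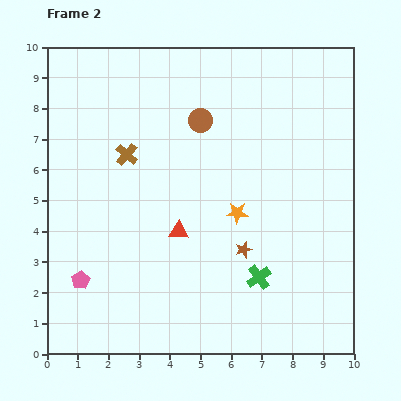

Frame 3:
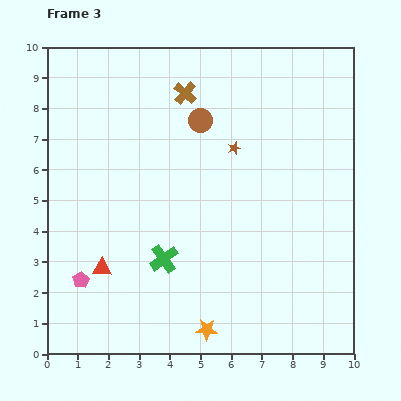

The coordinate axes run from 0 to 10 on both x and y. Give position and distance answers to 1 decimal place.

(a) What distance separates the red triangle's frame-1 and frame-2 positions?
2.9

The red triangle moved from (6.9, 5.2) to (4.3, 4.0), a distance of √(2.6² + 1.2²) ≈ 2.9.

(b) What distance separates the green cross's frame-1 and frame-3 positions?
1.2

The green cross moved from (3.8, 1.9) to (3.8, 3.1), a distance of √(0.0² + 1.2²) ≈ 1.2.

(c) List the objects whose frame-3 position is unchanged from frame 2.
the brown circle, the pink pentagon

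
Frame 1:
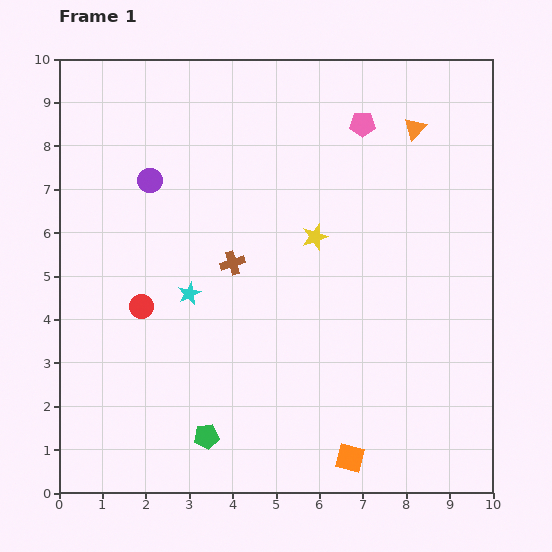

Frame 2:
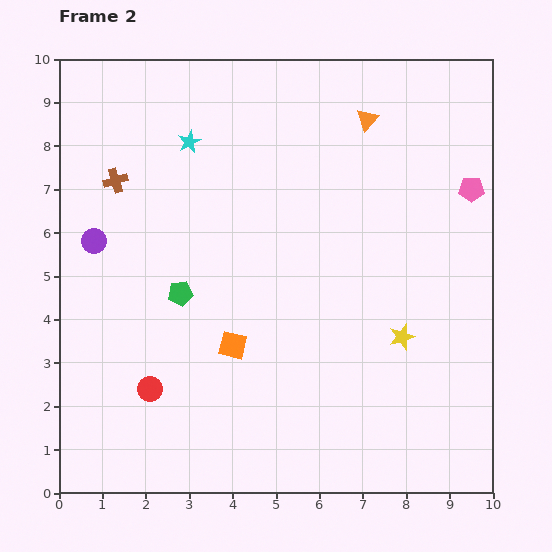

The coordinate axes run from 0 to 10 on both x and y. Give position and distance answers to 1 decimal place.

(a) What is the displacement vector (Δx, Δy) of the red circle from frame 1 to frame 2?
(0.2, -1.9)

The red circle was at (1.9, 4.3) in frame 1 and (2.1, 2.4) in frame 2.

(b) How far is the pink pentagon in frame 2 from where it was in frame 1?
2.9

The pink pentagon moved from (7.0, 8.5) to (9.5, 7.0), a distance of √(2.5² + 1.5²) ≈ 2.9.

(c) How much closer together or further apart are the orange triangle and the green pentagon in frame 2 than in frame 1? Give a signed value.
-2.7

Distance in frame 1: 8.6. Distance in frame 2: 5.9.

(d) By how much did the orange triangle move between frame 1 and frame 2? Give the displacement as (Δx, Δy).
(-1.1, 0.2)

The orange triangle was at (8.2, 8.4) in frame 1 and (7.1, 8.6) in frame 2.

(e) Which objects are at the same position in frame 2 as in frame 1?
none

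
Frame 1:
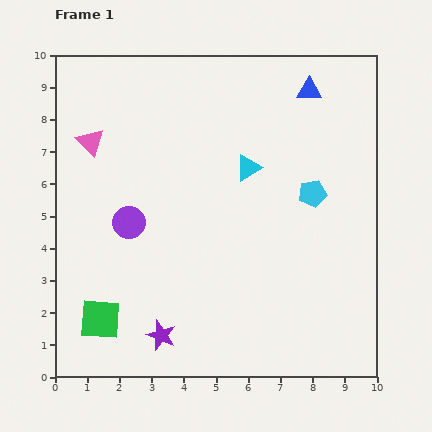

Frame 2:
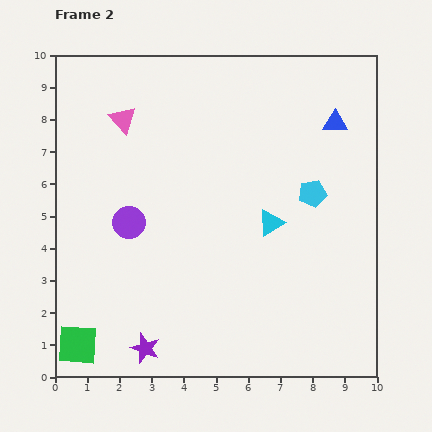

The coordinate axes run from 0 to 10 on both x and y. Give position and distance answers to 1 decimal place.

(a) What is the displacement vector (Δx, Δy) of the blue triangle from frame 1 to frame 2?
(0.8, -1.0)

The blue triangle was at (7.9, 8.9) in frame 1 and (8.7, 7.9) in frame 2.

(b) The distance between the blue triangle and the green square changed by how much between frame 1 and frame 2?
+1.0

Distance in frame 1: 9.6. Distance in frame 2: 10.6.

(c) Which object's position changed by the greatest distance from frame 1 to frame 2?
the cyan triangle

(moved 1.8; next 1.3)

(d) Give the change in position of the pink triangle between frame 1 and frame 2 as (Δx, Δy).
(1.0, 0.7)

The pink triangle was at (1.1, 7.3) in frame 1 and (2.1, 8.0) in frame 2.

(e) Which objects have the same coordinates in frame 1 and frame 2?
the cyan pentagon, the purple circle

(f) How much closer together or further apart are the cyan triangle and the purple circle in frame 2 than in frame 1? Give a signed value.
+0.3

Distance in frame 1: 4.1. Distance in frame 2: 4.4.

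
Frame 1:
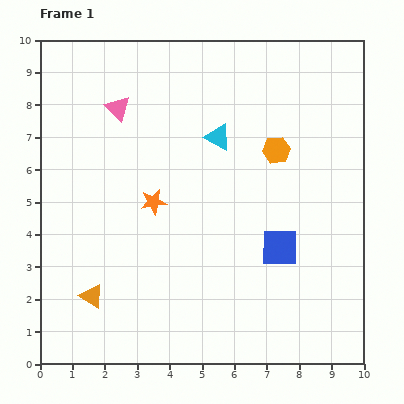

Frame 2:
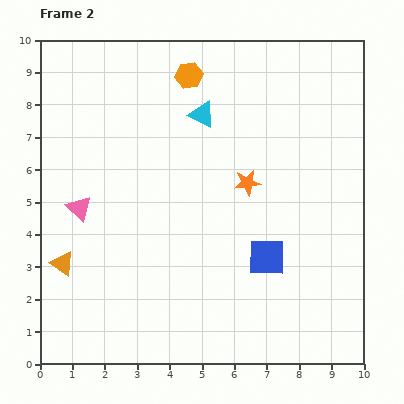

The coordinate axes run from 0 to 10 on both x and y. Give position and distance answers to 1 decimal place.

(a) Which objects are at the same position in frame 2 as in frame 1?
none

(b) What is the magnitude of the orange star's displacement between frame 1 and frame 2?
3.0

The orange star moved from (3.5, 5.0) to (6.4, 5.6), a distance of √(2.9² + 0.6²) ≈ 3.0.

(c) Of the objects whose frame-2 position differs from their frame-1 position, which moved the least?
the blue square

(moved 0.5)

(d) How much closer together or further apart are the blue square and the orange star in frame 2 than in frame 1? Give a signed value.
-1.7

Distance in frame 1: 4.1. Distance in frame 2: 2.4.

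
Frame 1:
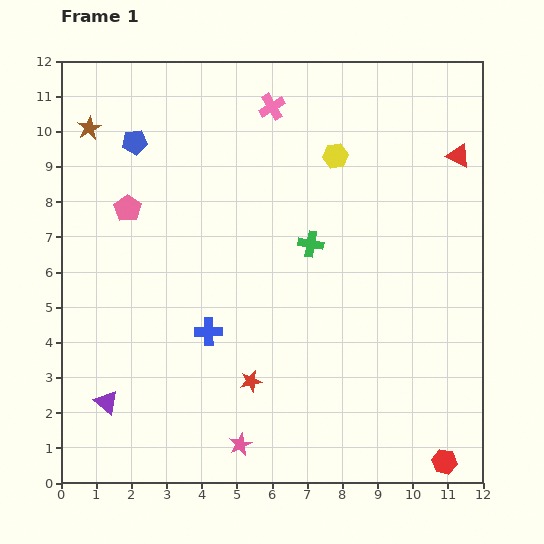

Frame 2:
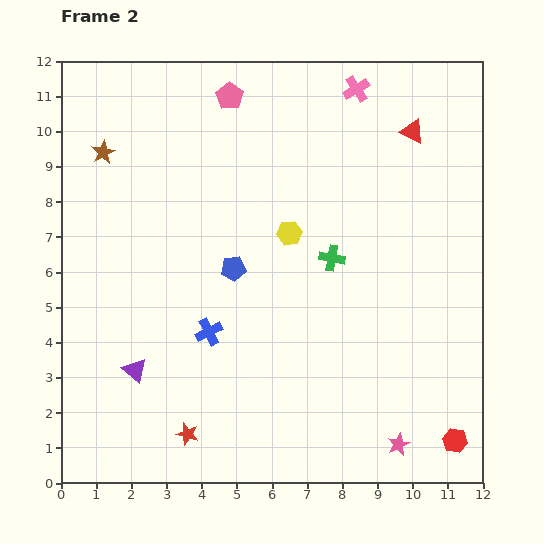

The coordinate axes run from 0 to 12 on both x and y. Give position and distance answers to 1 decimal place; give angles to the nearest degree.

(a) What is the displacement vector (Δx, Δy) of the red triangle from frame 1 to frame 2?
(-1.3, 0.7)

The red triangle was at (11.3, 9.3) in frame 1 and (10.0, 10.0) in frame 2.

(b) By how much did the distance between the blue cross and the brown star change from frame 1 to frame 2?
-0.8

Distance in frame 1: 6.7. Distance in frame 2: 5.9.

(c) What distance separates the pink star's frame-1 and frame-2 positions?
4.5

The pink star moved from (5.1, 1.1) to (9.6, 1.1), a distance of √(4.5² + 0.0²) ≈ 4.5.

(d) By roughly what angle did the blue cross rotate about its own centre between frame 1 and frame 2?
26° counter-clockwise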